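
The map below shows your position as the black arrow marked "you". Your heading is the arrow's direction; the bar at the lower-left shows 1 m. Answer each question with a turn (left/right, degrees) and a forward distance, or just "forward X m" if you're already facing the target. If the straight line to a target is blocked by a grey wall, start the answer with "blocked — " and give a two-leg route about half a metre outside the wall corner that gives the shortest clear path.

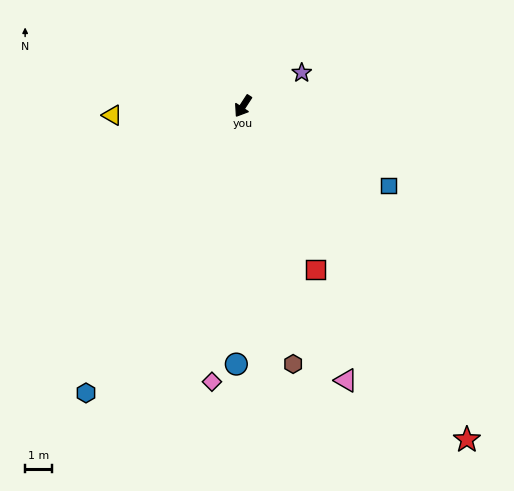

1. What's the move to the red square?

turn left 57°, forward 6.6 m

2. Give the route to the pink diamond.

turn left 27°, forward 10.2 m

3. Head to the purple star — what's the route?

turn left 153°, forward 2.5 m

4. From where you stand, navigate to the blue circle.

turn left 32°, forward 9.5 m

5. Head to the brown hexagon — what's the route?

turn left 44°, forward 9.7 m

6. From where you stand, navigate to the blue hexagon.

turn left 4°, forward 12.0 m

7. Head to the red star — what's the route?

turn left 67°, forward 14.8 m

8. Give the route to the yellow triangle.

turn right 53°, forward 4.8 m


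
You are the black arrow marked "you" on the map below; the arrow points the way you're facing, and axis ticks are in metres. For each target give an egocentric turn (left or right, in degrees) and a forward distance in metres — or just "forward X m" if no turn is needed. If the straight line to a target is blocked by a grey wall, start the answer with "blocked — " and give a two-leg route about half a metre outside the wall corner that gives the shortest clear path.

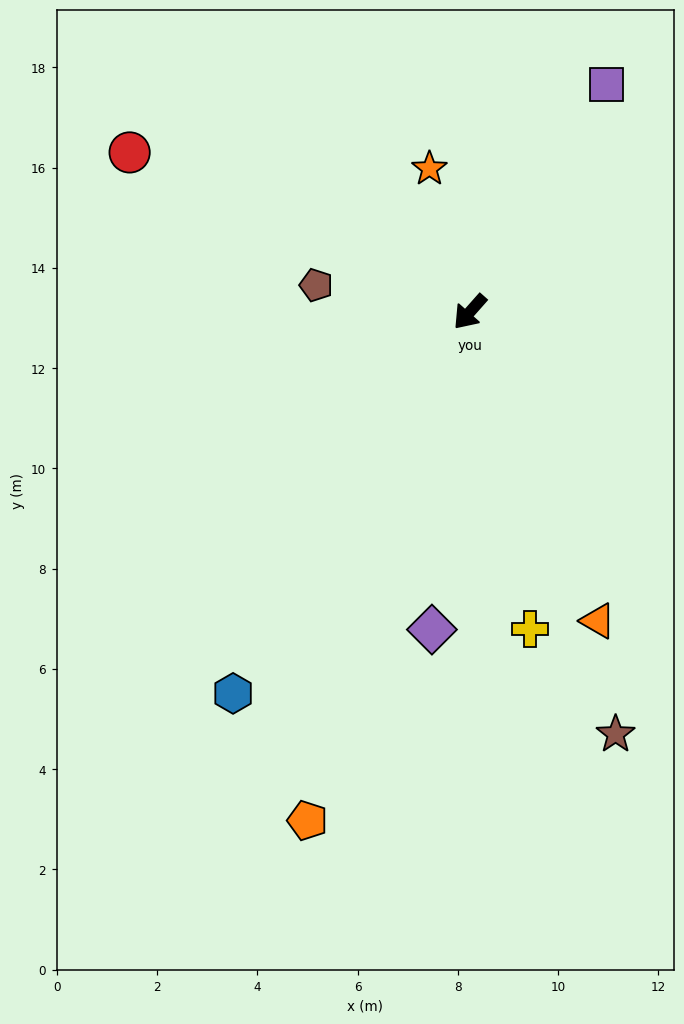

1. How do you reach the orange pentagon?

turn left 24°, forward 10.6 m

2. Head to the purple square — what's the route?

turn right 169°, forward 5.3 m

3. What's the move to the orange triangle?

turn left 64°, forward 6.7 m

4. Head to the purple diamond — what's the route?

turn left 35°, forward 6.4 m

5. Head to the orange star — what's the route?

turn right 123°, forward 3.0 m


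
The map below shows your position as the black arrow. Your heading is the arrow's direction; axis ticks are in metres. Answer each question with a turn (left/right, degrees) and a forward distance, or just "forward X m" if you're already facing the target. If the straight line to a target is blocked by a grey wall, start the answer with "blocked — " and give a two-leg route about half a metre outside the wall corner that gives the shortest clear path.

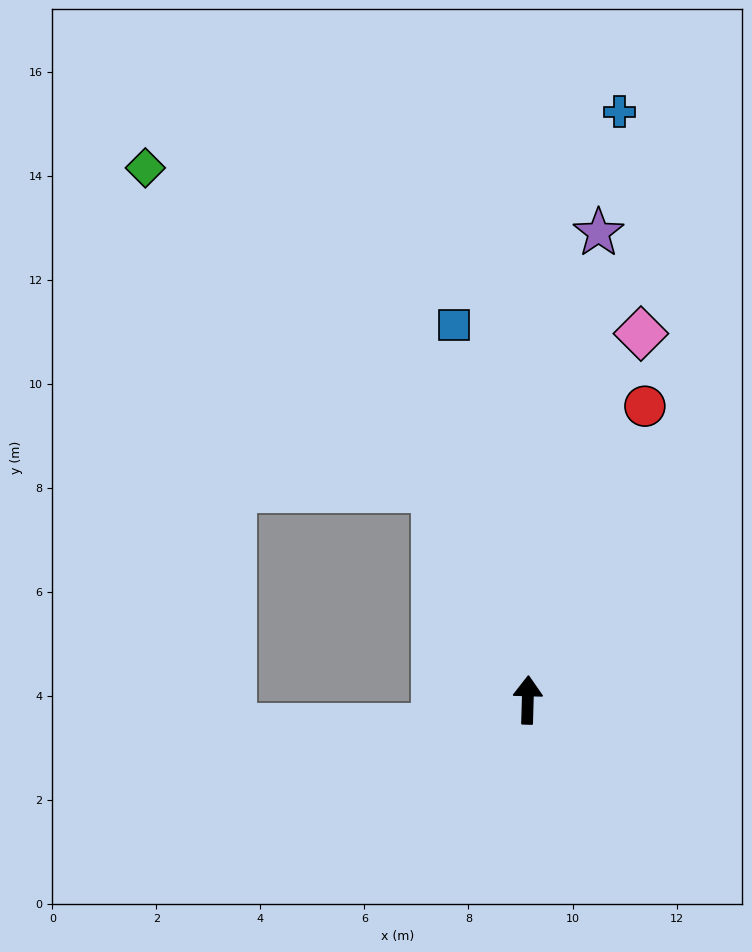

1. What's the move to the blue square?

turn left 13°, forward 7.3 m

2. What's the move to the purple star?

turn right 7°, forward 9.1 m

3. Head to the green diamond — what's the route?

blocked — turn left 26°, forward 4.4 m, then turn left 17°, forward 8.3 m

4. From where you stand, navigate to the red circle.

turn right 20°, forward 6.1 m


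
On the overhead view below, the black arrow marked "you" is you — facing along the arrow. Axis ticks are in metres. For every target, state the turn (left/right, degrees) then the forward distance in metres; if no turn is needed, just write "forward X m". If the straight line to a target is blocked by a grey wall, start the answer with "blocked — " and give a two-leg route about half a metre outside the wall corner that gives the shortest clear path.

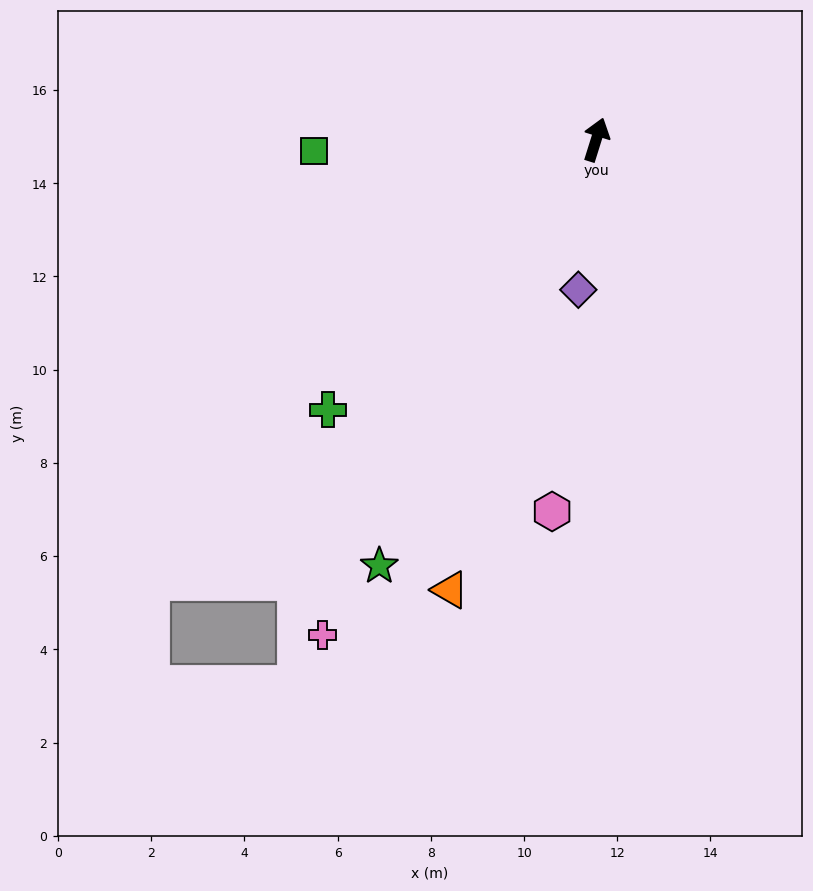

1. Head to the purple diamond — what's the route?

turn right 169°, forward 3.2 m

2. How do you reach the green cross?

turn left 153°, forward 8.2 m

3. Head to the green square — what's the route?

turn left 110°, forward 6.1 m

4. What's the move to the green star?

turn left 170°, forward 10.3 m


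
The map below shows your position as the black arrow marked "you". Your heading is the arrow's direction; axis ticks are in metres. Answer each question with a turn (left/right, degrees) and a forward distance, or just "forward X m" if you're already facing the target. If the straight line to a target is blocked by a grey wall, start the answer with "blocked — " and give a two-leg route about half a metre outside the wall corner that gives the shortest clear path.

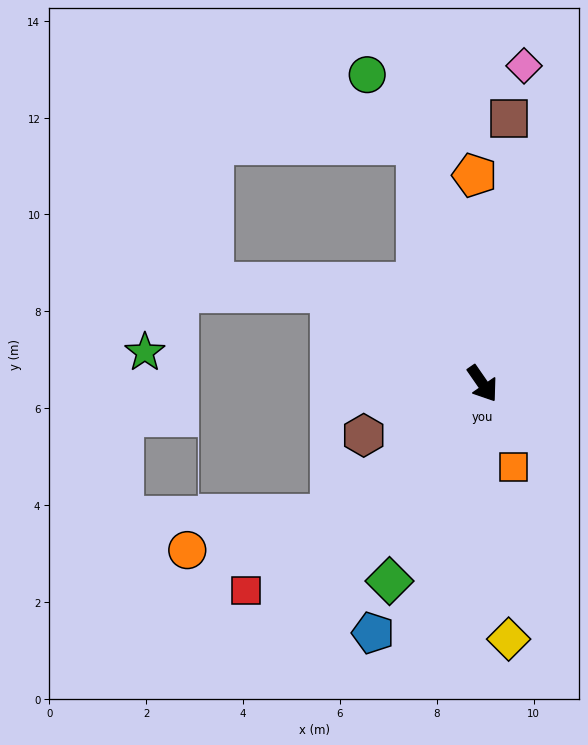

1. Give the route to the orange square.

turn right 14°, forward 1.8 m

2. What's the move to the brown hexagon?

turn right 101°, forward 2.7 m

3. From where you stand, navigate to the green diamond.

turn right 60°, forward 4.5 m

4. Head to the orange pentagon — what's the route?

turn left 148°, forward 4.3 m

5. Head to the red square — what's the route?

turn right 84°, forward 6.5 m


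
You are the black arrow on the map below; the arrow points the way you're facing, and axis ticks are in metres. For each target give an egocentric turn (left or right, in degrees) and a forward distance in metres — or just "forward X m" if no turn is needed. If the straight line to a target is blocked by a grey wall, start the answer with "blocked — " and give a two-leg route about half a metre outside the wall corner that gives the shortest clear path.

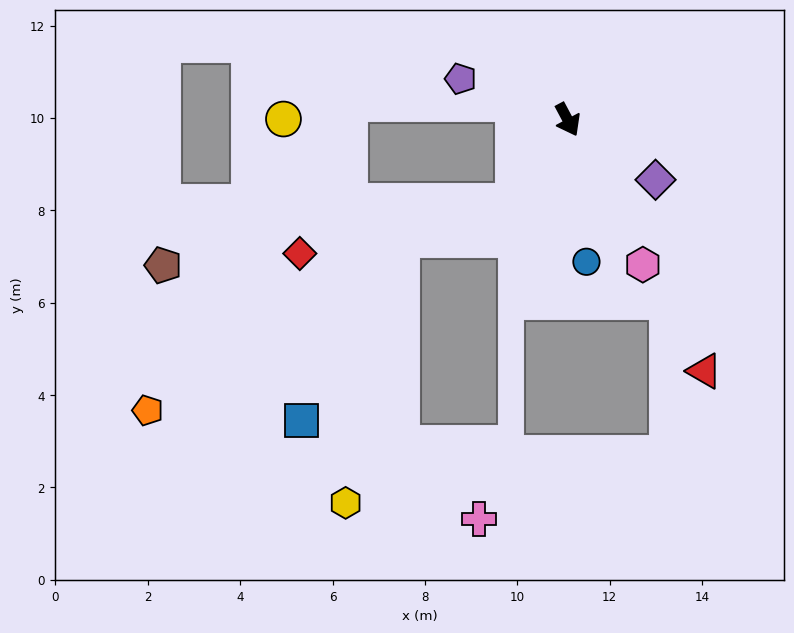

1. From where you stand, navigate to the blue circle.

turn right 20°, forward 3.1 m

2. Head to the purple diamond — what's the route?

turn left 28°, forward 2.3 m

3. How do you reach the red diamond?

blocked — turn right 61°, forward 2.1 m, then turn right 44°, forward 4.8 m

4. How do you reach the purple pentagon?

turn right 139°, forward 2.5 m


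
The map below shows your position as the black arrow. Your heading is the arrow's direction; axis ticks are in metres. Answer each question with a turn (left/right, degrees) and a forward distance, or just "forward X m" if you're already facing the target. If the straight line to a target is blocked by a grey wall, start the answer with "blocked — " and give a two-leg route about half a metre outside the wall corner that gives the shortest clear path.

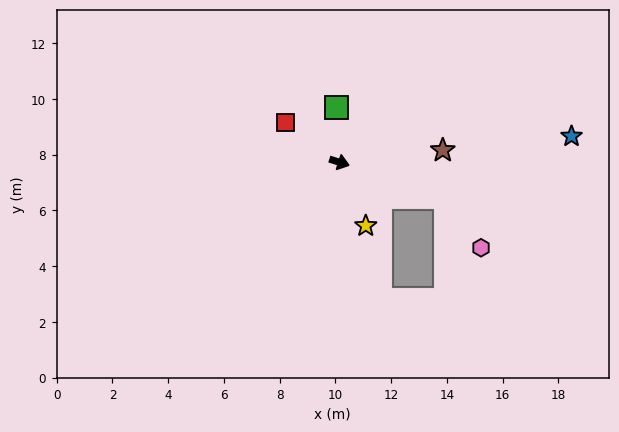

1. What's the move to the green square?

turn left 111°, forward 2.0 m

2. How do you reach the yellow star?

turn right 50°, forward 2.5 m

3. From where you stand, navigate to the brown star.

turn left 24°, forward 3.7 m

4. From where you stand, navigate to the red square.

turn left 161°, forward 2.4 m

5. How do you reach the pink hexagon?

blocked — forward 4.0 m, then turn right 37°, forward 2.2 m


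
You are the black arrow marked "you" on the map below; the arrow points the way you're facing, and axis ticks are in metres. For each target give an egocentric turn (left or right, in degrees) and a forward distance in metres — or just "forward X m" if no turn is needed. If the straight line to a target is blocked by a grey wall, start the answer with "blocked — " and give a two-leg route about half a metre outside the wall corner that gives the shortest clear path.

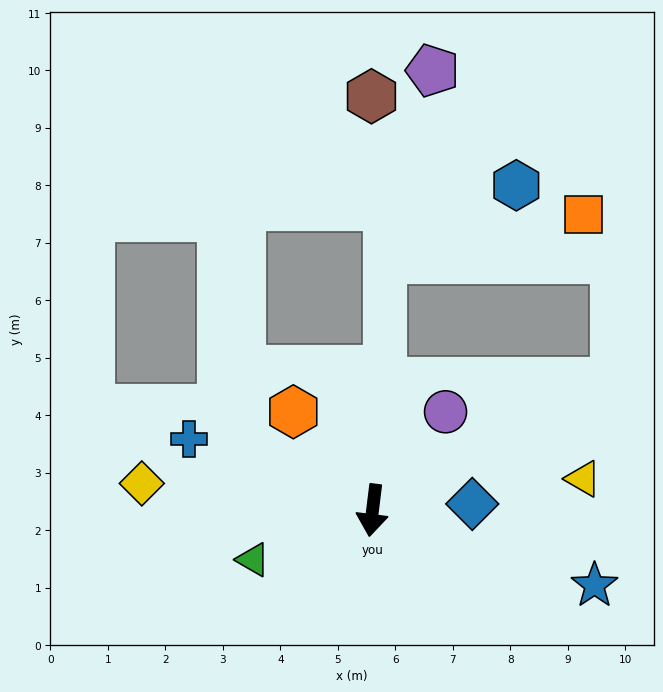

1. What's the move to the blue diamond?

turn left 101°, forward 1.7 m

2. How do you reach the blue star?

turn left 78°, forward 4.1 m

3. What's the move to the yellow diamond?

turn right 90°, forward 4.0 m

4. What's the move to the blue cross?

turn right 104°, forward 3.4 m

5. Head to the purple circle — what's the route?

turn left 151°, forward 2.1 m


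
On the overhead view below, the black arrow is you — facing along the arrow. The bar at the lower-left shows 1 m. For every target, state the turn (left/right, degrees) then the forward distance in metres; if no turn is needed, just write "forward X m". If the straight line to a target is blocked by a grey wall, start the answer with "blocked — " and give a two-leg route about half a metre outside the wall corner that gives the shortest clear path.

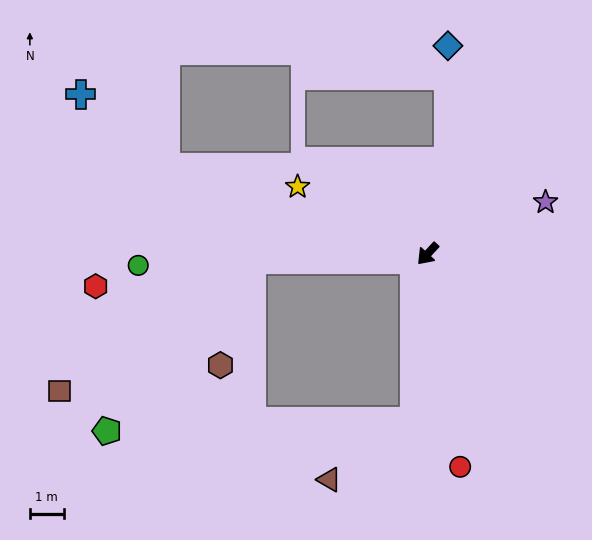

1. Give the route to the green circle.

turn right 45°, forward 8.5 m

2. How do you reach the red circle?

turn left 51°, forward 6.3 m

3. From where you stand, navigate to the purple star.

turn left 156°, forward 3.8 m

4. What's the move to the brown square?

blocked — turn right 45°, forward 5.2 m, then turn left 32°, forward 6.9 m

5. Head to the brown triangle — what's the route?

blocked — turn left 38°, forward 4.9 m, then turn right 51°, forward 3.0 m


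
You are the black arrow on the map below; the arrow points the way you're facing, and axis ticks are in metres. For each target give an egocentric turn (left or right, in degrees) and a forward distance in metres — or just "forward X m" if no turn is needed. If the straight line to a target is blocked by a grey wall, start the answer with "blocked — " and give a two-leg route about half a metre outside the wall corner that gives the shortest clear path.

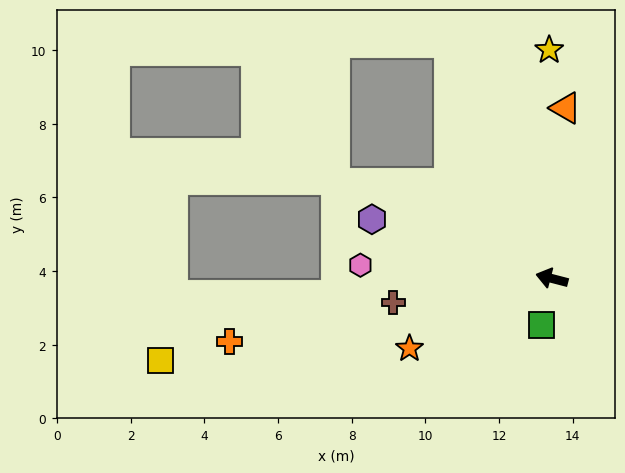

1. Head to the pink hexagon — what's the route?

turn left 11°, forward 5.2 m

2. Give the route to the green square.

turn left 92°, forward 1.3 m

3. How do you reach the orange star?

turn left 41°, forward 4.3 m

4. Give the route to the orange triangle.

turn right 80°, forward 4.6 m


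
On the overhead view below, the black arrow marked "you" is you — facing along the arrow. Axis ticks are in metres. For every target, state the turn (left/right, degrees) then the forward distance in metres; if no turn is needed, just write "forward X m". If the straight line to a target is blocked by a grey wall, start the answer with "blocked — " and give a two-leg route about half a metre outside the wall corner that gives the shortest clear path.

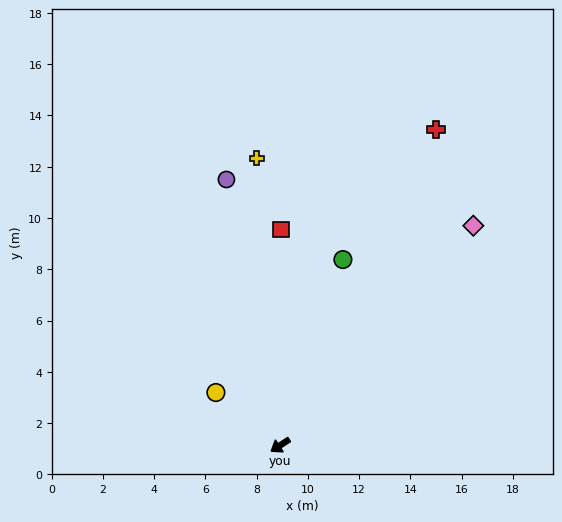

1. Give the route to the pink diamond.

turn right 165°, forward 11.4 m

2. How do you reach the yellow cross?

turn right 119°, forward 11.2 m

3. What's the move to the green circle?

turn right 142°, forward 7.6 m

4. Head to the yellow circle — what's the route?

turn right 73°, forward 3.2 m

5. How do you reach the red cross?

turn right 149°, forward 13.7 m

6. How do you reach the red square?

turn right 123°, forward 8.4 m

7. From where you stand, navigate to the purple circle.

turn right 112°, forward 10.6 m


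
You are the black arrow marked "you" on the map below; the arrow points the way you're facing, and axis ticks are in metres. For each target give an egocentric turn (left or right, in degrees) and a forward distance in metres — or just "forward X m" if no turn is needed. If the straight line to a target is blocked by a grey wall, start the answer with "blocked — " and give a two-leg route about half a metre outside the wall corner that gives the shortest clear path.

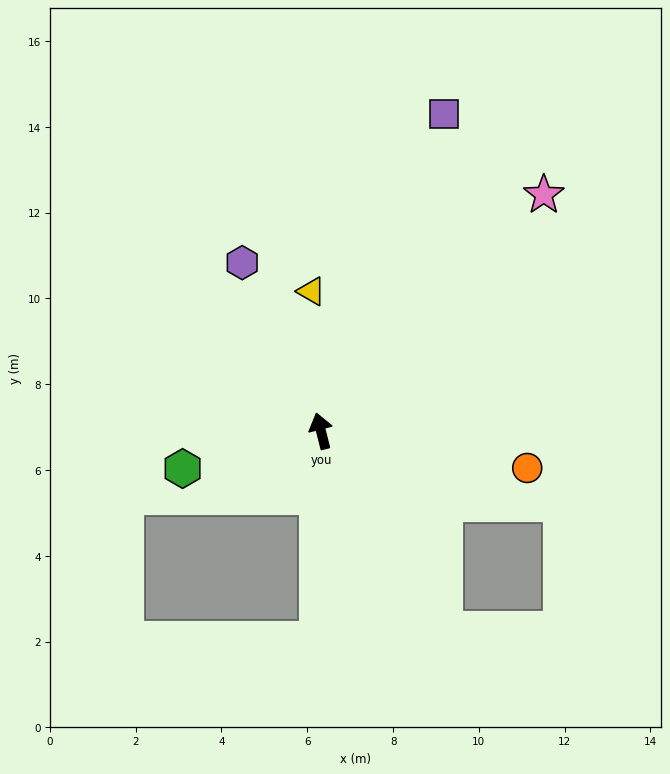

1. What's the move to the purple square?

turn right 35°, forward 7.9 m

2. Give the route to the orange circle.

turn right 114°, forward 4.9 m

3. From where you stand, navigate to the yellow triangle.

turn right 10°, forward 3.3 m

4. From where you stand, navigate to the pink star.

turn right 58°, forward 7.6 m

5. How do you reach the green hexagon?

turn left 91°, forward 3.3 m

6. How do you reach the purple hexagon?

turn left 11°, forward 4.3 m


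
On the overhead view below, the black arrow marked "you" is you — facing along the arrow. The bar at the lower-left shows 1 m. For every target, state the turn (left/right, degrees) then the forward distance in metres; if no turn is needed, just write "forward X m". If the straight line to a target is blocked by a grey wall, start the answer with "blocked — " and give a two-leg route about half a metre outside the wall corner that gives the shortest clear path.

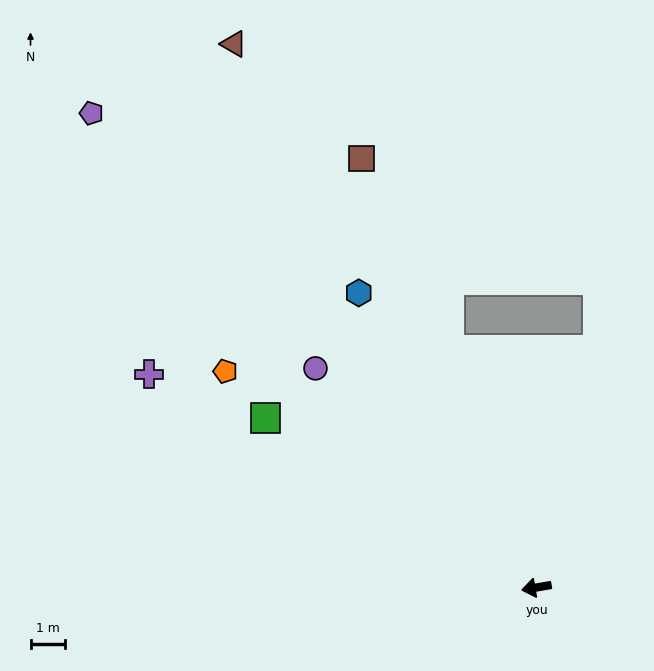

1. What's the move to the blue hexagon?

turn right 69°, forward 10.0 m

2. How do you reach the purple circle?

turn right 55°, forward 9.0 m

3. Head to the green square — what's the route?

turn right 42°, forward 9.3 m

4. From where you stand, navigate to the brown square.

turn right 78°, forward 13.5 m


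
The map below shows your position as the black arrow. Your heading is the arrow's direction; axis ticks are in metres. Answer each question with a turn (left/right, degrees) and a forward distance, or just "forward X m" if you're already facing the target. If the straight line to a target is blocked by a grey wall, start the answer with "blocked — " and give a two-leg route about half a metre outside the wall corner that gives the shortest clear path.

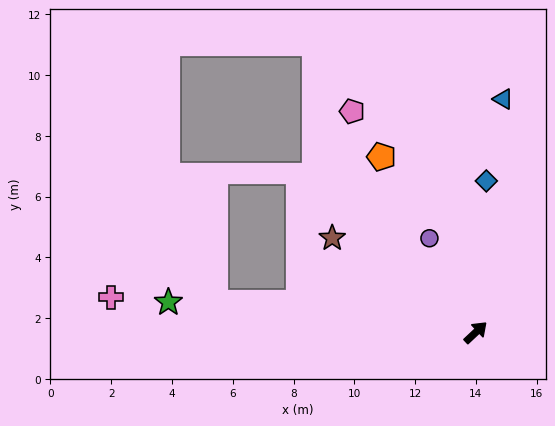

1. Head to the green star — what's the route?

turn left 131°, forward 10.2 m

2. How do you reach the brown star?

turn left 104°, forward 5.7 m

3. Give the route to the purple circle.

turn left 73°, forward 3.5 m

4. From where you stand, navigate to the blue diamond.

turn left 43°, forward 5.0 m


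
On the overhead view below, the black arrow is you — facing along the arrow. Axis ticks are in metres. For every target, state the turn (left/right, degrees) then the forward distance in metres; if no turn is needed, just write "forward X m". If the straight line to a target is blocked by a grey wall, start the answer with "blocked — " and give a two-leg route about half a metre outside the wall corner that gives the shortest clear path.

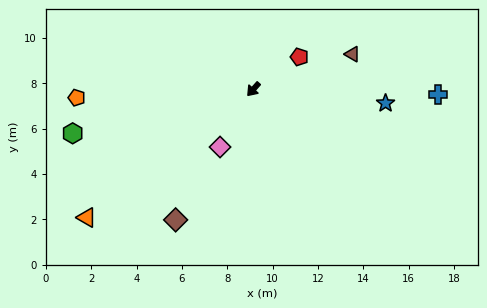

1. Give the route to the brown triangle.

turn left 151°, forward 4.6 m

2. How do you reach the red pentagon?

turn left 167°, forward 2.5 m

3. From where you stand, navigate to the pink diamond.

turn left 12°, forward 2.9 m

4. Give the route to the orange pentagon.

turn right 46°, forward 7.8 m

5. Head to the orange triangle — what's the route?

turn right 11°, forward 9.3 m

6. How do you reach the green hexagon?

turn right 35°, forward 8.2 m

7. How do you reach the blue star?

turn left 126°, forward 5.9 m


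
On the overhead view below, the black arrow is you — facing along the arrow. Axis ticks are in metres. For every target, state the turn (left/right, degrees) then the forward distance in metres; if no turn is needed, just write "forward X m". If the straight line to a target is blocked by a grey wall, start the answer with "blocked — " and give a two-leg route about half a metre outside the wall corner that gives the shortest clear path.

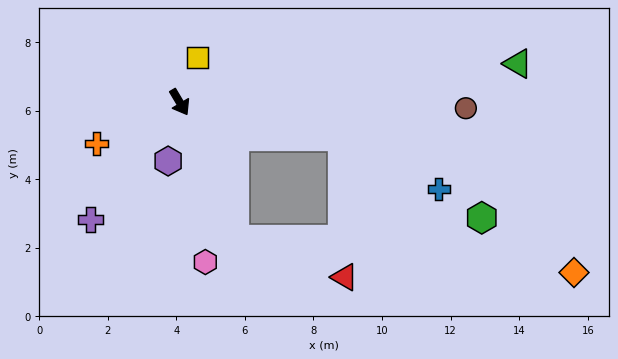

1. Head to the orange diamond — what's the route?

blocked — turn right 9°, forward 4.3 m, then turn left 63°, forward 10.0 m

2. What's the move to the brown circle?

turn left 58°, forward 8.3 m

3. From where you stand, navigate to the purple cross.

turn right 68°, forward 4.3 m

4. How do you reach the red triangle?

blocked — turn right 9°, forward 4.3 m, then turn left 49°, forward 3.4 m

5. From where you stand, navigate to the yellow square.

turn left 127°, forward 1.4 m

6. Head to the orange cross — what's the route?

turn right 94°, forward 2.7 m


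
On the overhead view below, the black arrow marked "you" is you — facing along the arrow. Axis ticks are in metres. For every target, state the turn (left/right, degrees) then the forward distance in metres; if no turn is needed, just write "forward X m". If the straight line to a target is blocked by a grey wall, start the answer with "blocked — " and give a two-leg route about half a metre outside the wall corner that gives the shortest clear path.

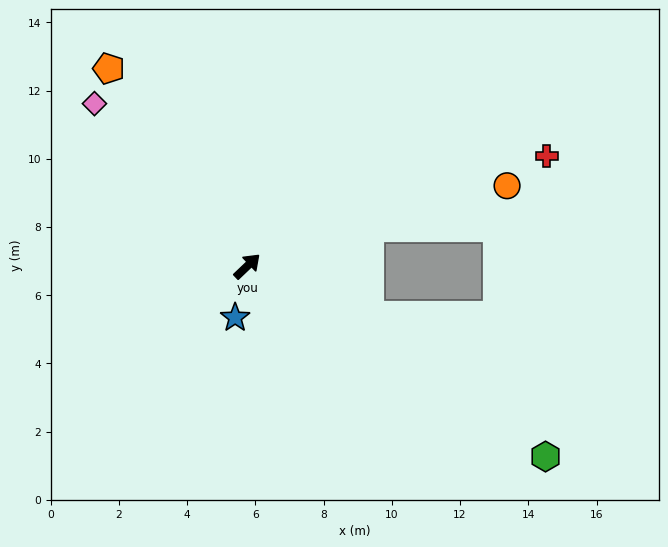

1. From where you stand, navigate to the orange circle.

turn right 26°, forward 8.0 m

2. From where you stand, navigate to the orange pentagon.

turn left 81°, forward 7.1 m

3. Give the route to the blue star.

turn right 147°, forward 1.5 m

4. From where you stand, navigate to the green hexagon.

turn right 76°, forward 10.4 m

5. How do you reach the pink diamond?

turn left 90°, forward 6.5 m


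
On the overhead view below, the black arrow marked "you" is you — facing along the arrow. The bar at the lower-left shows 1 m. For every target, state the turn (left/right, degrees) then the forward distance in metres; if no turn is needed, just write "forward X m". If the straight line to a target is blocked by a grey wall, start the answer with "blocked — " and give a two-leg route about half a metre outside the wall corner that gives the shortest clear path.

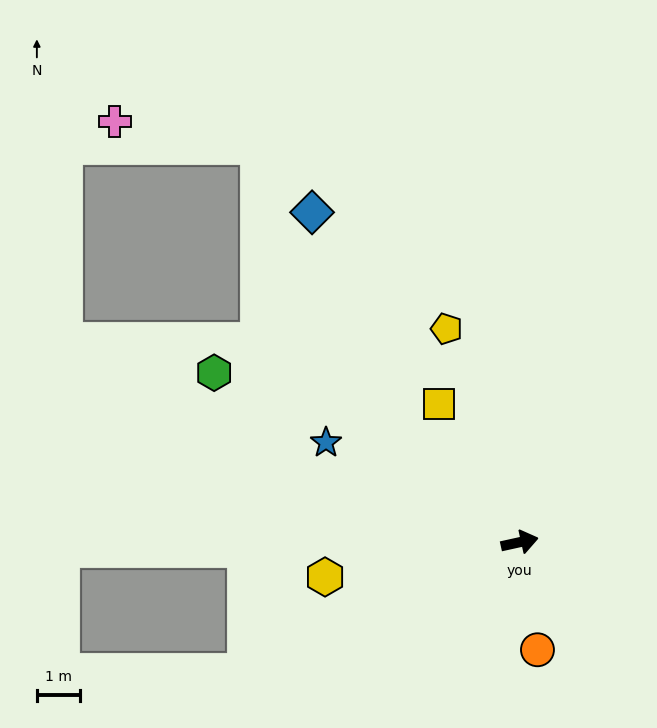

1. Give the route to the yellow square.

turn left 108°, forward 3.7 m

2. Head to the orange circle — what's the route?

turn right 93°, forward 2.5 m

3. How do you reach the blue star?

turn left 140°, forward 5.1 m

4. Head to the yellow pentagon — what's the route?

turn left 96°, forward 5.3 m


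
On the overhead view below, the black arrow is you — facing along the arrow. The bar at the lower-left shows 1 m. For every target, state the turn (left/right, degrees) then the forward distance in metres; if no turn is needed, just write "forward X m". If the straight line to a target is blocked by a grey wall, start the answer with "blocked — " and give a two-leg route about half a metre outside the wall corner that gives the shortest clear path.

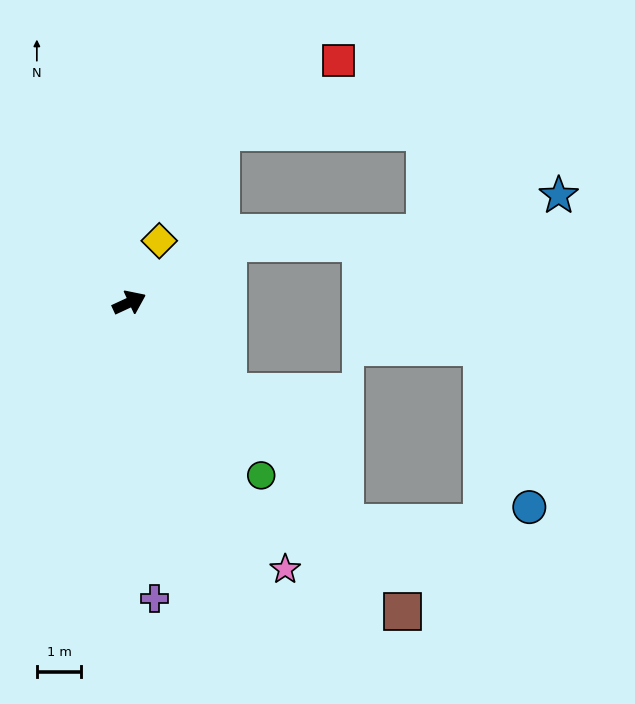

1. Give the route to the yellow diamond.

turn left 39°, forward 1.5 m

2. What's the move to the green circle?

turn right 78°, forward 4.9 m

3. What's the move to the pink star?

turn right 85°, forward 7.0 m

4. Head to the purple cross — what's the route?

turn right 110°, forward 6.7 m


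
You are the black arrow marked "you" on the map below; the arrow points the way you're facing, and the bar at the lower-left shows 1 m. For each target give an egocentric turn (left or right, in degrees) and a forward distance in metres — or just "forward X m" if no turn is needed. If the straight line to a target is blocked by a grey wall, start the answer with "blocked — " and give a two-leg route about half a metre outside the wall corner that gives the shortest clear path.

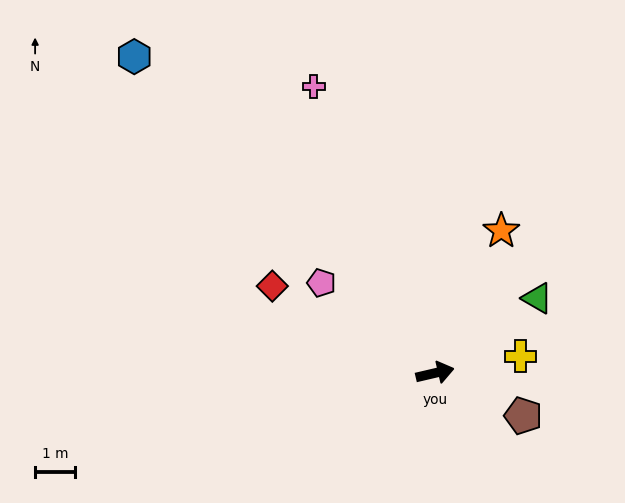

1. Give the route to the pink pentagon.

turn left 128°, forward 3.6 m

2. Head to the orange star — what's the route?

turn left 52°, forward 3.9 m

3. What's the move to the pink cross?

turn left 100°, forward 7.7 m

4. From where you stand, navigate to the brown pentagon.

turn right 39°, forward 2.4 m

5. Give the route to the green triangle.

turn left 23°, forward 3.1 m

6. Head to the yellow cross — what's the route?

turn right 2°, forward 2.2 m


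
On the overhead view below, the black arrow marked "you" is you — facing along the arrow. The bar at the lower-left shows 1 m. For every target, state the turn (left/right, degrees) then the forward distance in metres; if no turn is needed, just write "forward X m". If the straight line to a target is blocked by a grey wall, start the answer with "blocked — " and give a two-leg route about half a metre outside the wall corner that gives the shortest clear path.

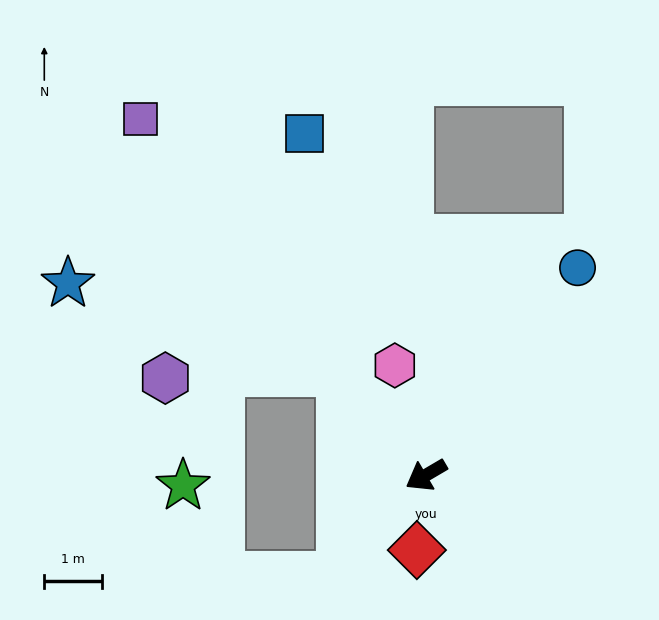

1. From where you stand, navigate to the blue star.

blocked — turn right 81°, forward 2.3 m, then turn left 33°, forward 5.0 m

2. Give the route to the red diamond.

turn left 53°, forward 1.3 m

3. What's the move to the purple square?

turn right 82°, forward 8.0 m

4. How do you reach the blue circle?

turn right 157°, forward 4.5 m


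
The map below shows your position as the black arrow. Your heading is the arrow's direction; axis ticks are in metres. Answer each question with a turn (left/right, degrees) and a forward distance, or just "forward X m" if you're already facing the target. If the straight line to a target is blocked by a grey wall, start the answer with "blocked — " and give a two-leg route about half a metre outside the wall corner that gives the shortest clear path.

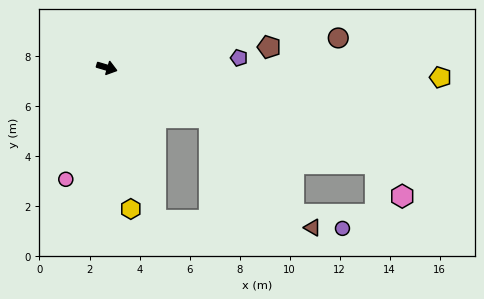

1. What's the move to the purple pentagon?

turn left 21°, forward 5.3 m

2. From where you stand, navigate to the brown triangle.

blocked — turn right 56°, forward 6.4 m, then turn left 70°, forward 6.3 m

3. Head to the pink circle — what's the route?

turn right 94°, forward 4.8 m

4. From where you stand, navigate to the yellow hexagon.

turn right 64°, forward 5.7 m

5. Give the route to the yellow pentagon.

turn left 15°, forward 13.3 m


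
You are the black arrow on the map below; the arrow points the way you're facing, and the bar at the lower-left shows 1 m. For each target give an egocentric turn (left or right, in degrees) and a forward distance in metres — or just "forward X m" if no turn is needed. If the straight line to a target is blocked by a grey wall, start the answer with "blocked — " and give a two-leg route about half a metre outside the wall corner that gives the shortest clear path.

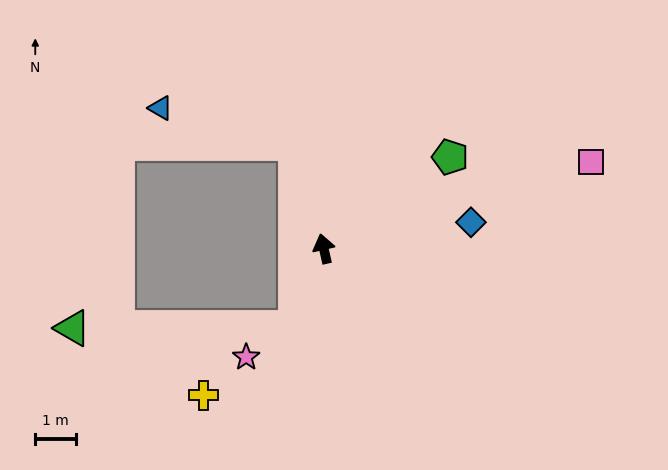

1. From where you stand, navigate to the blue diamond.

turn right 93°, forward 3.7 m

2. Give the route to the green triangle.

blocked — turn left 148°, forward 2.1 m, then turn right 71°, forward 5.5 m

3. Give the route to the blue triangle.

blocked — turn left 2°, forward 2.7 m, then turn left 61°, forward 3.5 m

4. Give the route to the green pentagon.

turn right 67°, forward 3.9 m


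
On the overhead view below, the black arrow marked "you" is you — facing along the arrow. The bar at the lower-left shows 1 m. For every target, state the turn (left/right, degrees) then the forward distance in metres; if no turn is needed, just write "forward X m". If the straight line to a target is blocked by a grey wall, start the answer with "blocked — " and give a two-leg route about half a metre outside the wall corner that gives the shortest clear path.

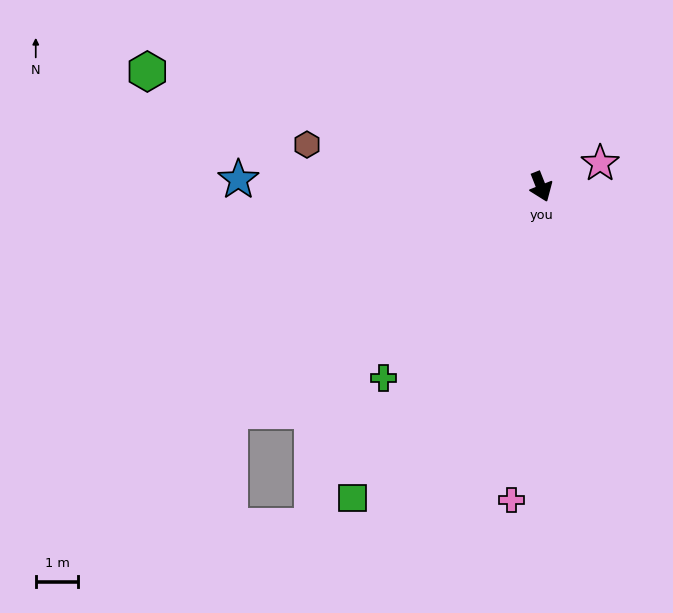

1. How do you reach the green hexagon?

turn right 128°, forward 9.7 m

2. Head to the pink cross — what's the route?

turn right 27°, forward 7.4 m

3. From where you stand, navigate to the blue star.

turn right 113°, forward 7.1 m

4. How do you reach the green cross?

turn right 61°, forward 5.8 m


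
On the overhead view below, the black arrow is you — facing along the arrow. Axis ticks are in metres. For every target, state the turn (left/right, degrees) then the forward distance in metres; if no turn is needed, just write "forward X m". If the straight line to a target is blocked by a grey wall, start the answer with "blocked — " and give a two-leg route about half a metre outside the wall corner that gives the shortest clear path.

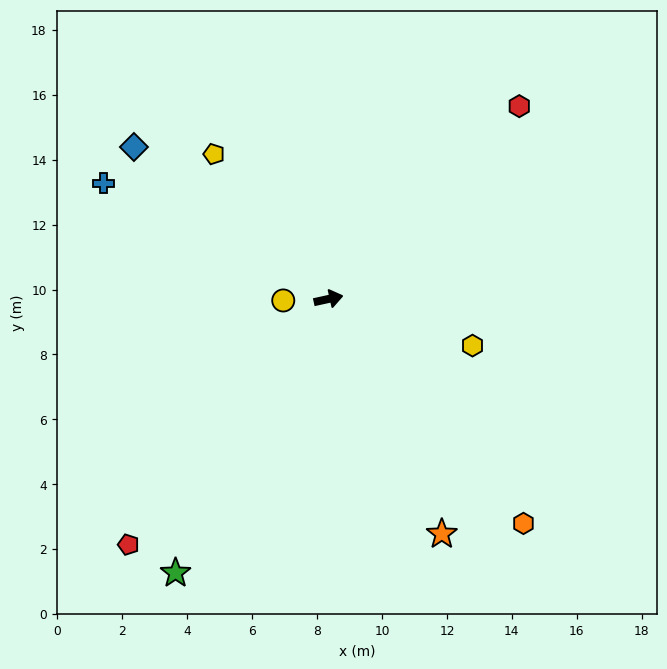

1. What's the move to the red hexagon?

turn left 33°, forward 8.4 m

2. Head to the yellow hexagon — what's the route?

turn right 30°, forward 4.7 m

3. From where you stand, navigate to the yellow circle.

turn left 169°, forward 1.4 m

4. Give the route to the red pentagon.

turn right 142°, forward 9.8 m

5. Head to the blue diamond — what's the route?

turn left 130°, forward 7.6 m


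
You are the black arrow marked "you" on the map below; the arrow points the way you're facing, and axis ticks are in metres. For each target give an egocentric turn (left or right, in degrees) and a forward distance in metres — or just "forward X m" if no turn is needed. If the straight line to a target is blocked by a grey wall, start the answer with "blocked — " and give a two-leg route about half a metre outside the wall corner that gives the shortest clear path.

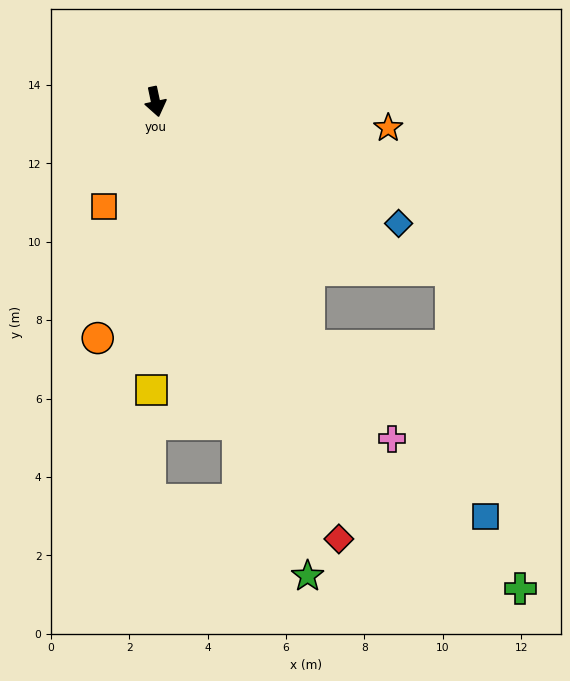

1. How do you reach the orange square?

turn right 38°, forward 3.0 m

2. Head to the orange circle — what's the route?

turn right 26°, forward 6.2 m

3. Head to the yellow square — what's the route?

turn right 13°, forward 7.3 m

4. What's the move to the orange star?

turn left 72°, forward 6.0 m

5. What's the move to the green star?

turn left 6°, forward 12.7 m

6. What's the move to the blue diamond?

turn left 51°, forward 6.9 m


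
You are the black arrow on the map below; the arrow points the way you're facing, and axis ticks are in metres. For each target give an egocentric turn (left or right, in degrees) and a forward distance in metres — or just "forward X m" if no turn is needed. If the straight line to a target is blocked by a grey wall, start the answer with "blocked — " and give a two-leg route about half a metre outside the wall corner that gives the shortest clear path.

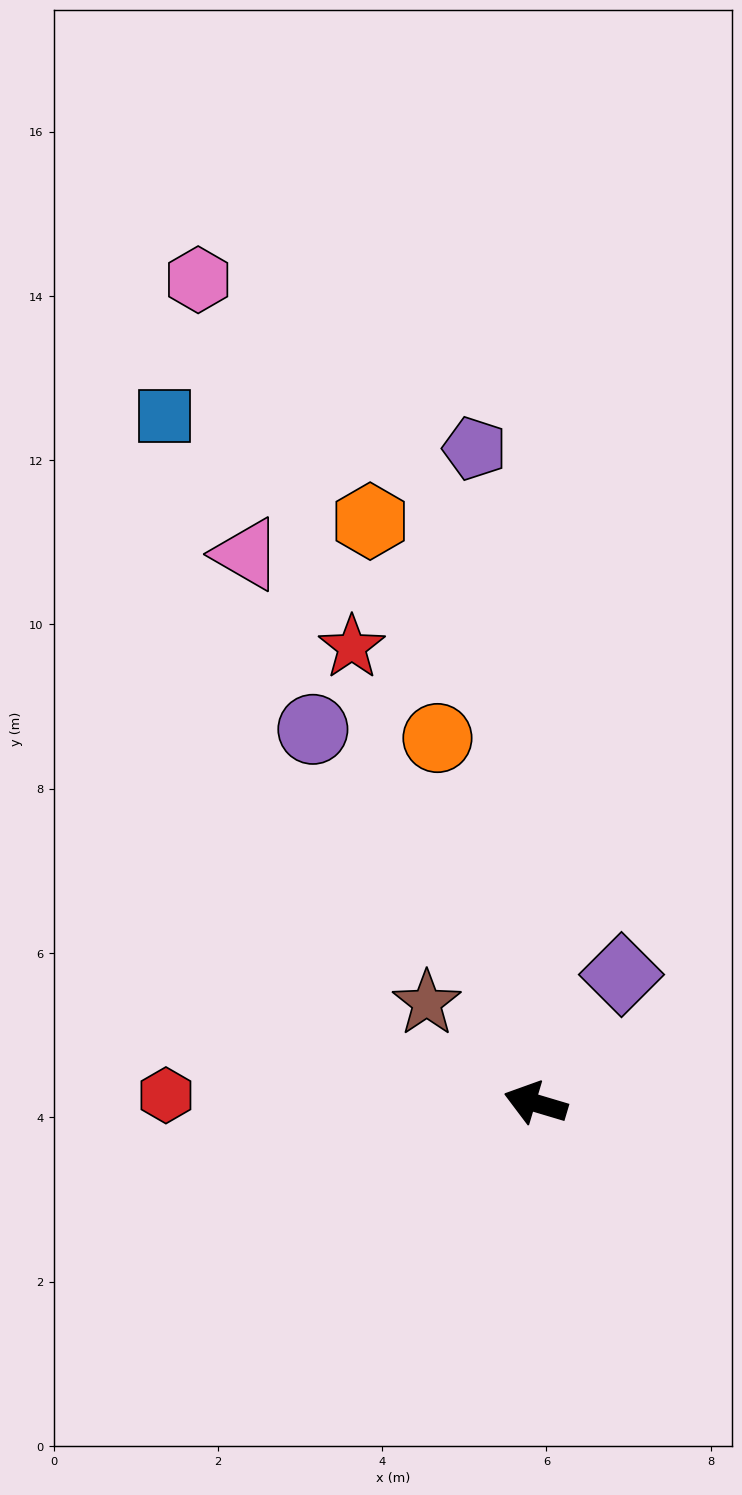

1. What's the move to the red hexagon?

turn left 15°, forward 4.5 m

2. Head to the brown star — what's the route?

turn right 26°, forward 1.8 m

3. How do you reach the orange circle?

turn right 58°, forward 4.6 m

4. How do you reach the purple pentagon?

turn right 68°, forward 8.0 m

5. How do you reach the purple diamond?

turn right 107°, forward 1.9 m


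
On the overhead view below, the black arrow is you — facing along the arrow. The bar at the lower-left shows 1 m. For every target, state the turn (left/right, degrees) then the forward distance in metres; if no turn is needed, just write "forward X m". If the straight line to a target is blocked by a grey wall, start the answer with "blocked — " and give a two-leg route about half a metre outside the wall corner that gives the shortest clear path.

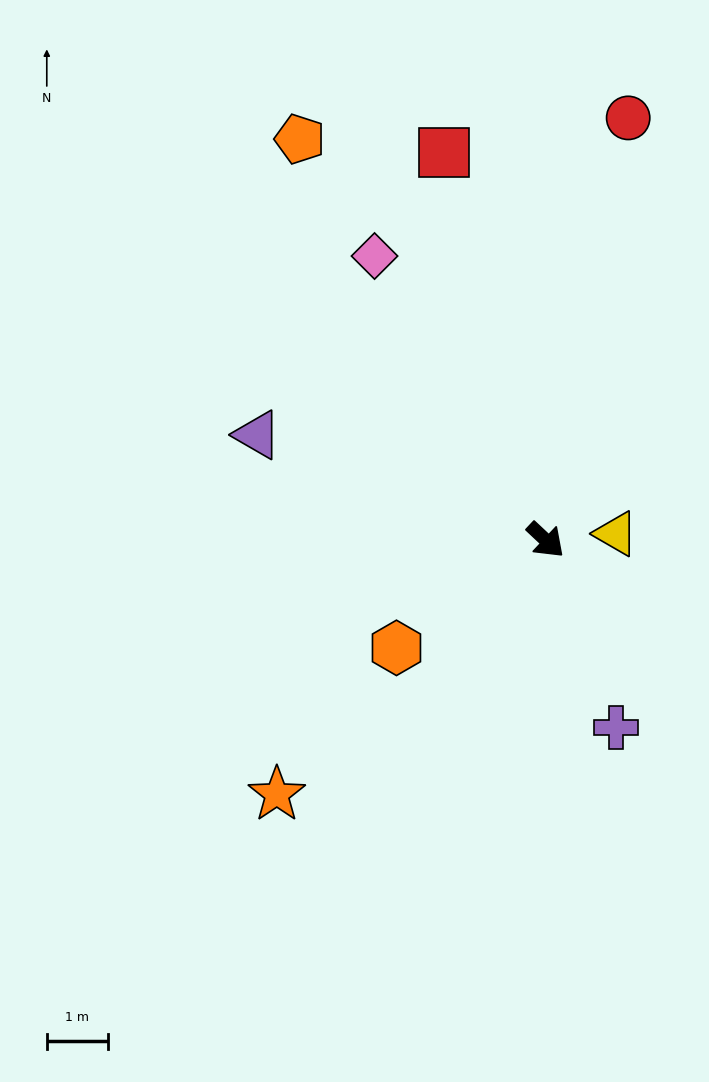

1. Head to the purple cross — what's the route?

turn right 26°, forward 3.3 m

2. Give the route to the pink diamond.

turn left 164°, forward 5.4 m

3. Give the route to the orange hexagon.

turn right 101°, forward 3.0 m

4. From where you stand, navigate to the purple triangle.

turn right 157°, forward 5.0 m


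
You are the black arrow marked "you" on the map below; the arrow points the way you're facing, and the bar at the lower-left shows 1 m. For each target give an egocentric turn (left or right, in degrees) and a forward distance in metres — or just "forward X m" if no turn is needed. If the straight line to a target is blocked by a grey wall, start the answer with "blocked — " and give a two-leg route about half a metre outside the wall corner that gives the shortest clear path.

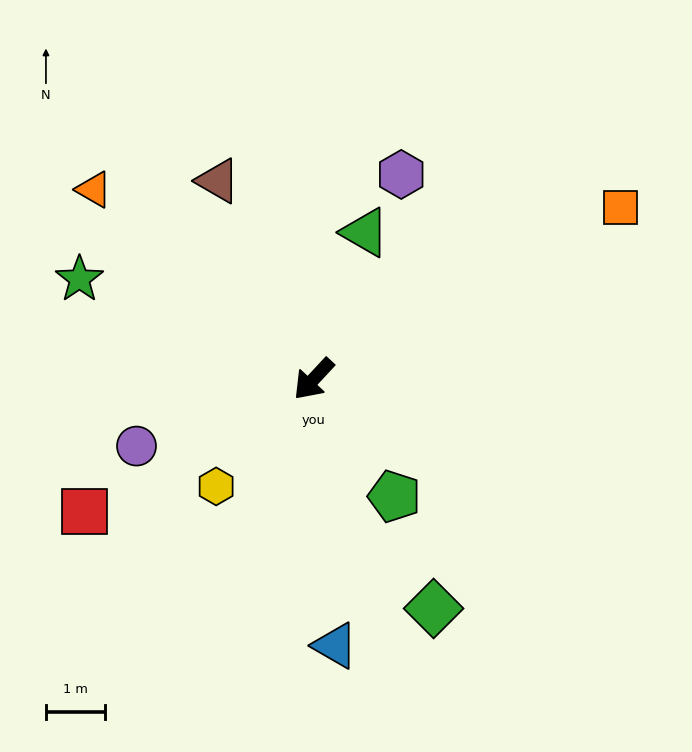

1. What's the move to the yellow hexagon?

forward 2.4 m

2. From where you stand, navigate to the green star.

turn right 70°, forward 4.3 m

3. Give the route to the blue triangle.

turn left 47°, forward 4.5 m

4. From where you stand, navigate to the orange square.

turn left 162°, forward 5.9 m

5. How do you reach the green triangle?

turn right 156°, forward 2.6 m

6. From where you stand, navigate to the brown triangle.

turn right 111°, forward 3.7 m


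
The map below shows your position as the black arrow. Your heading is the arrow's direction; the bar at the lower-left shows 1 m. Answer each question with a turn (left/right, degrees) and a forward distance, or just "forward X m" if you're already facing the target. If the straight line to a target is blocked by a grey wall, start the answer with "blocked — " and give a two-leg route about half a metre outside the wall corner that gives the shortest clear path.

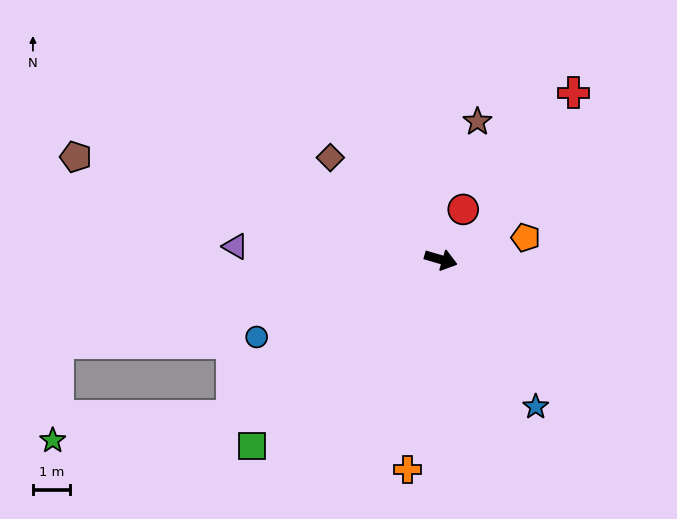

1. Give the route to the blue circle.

turn right 141°, forward 5.3 m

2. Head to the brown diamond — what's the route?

turn left 154°, forward 4.0 m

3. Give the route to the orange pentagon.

turn left 31°, forward 2.3 m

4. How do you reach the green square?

turn right 119°, forward 7.1 m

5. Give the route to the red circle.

turn left 82°, forward 1.5 m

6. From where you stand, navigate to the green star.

blocked — turn right 127°, forward 7.0 m, then turn right 29°, forward 4.8 m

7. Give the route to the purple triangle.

turn right 167°, forward 5.5 m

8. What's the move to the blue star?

turn right 41°, forward 4.7 m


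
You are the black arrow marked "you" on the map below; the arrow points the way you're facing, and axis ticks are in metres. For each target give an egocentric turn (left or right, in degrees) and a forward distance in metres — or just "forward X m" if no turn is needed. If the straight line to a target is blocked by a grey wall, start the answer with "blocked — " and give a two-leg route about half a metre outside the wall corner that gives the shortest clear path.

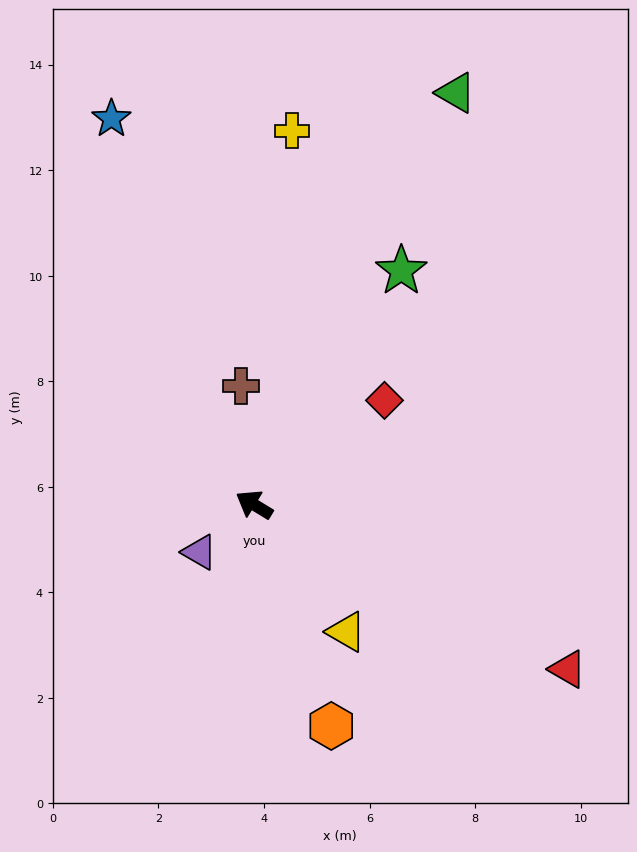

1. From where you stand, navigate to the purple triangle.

turn left 72°, forward 1.4 m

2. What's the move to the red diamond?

turn right 110°, forward 3.2 m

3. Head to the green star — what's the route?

turn right 91°, forward 5.2 m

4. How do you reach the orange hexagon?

turn left 141°, forward 4.4 m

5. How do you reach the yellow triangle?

turn left 157°, forward 3.0 m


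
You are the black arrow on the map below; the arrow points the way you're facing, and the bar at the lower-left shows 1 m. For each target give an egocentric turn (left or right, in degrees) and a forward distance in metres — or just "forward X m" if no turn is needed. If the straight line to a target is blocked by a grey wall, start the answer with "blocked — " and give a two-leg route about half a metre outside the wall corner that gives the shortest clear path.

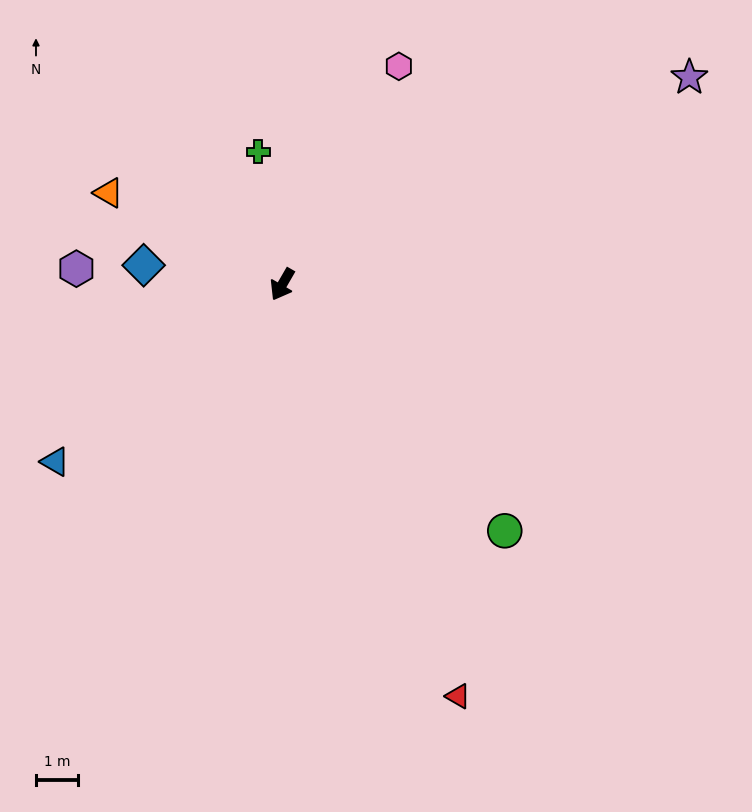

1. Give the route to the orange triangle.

turn right 88°, forward 4.7 m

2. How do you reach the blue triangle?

turn right 22°, forward 6.9 m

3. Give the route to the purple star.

turn left 147°, forward 10.9 m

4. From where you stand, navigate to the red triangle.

turn left 53°, forward 10.7 m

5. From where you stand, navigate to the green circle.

turn left 72°, forward 8.0 m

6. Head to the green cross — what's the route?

turn right 140°, forward 3.2 m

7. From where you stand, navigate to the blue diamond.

turn right 68°, forward 3.4 m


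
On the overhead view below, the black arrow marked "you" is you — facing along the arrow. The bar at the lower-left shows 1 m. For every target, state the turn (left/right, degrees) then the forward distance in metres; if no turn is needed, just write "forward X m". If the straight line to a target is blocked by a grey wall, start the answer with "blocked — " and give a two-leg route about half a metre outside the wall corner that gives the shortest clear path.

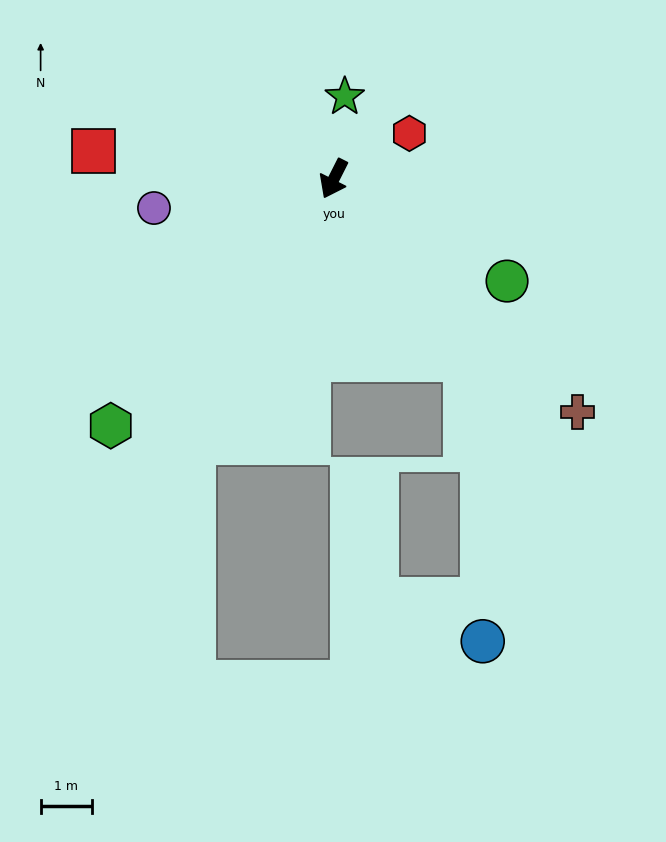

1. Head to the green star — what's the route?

turn right 161°, forward 1.6 m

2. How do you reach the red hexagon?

turn left 148°, forward 1.7 m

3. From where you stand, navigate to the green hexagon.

turn right 15°, forward 6.5 m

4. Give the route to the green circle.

turn left 86°, forward 3.9 m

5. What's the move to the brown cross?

turn left 73°, forward 6.6 m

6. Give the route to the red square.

turn right 70°, forward 4.7 m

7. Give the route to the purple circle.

turn right 54°, forward 3.6 m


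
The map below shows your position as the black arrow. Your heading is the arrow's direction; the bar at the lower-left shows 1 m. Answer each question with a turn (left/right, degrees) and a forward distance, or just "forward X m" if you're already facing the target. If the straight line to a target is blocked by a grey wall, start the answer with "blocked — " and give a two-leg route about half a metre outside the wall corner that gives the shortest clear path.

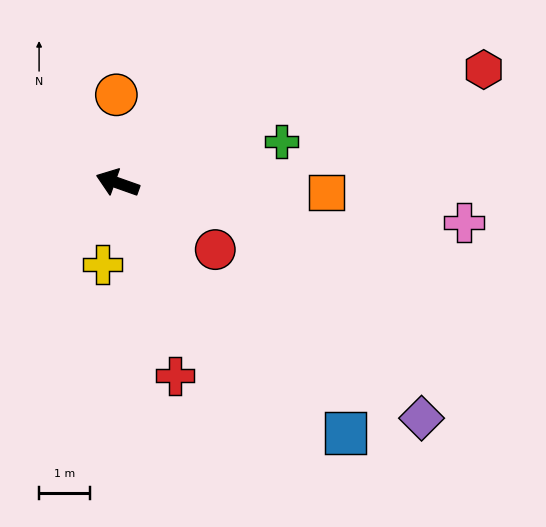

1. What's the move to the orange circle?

turn right 70°, forward 1.7 m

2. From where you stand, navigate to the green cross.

turn right 146°, forward 3.3 m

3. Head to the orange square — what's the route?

turn right 163°, forward 4.1 m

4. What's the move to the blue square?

turn left 152°, forward 6.7 m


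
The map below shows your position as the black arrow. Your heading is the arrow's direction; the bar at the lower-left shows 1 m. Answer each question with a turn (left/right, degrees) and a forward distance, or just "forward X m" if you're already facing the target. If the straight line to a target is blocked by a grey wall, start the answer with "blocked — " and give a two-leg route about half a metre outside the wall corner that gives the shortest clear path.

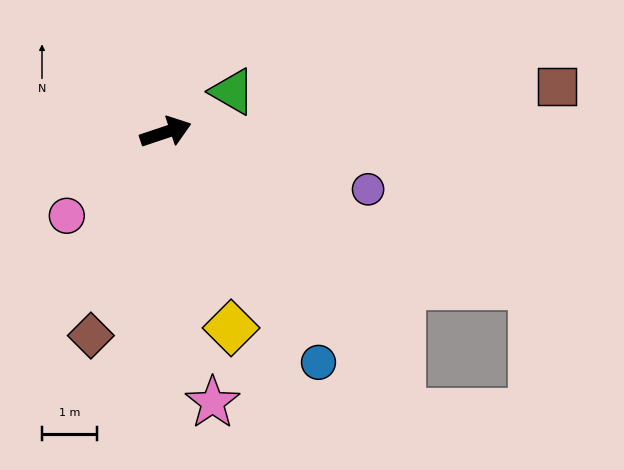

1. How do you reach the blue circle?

turn right 75°, forward 5.0 m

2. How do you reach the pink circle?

turn right 158°, forward 2.3 m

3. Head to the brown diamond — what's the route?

turn right 129°, forward 3.9 m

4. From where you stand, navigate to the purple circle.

turn right 34°, forward 3.8 m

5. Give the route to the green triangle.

turn left 13°, forward 1.4 m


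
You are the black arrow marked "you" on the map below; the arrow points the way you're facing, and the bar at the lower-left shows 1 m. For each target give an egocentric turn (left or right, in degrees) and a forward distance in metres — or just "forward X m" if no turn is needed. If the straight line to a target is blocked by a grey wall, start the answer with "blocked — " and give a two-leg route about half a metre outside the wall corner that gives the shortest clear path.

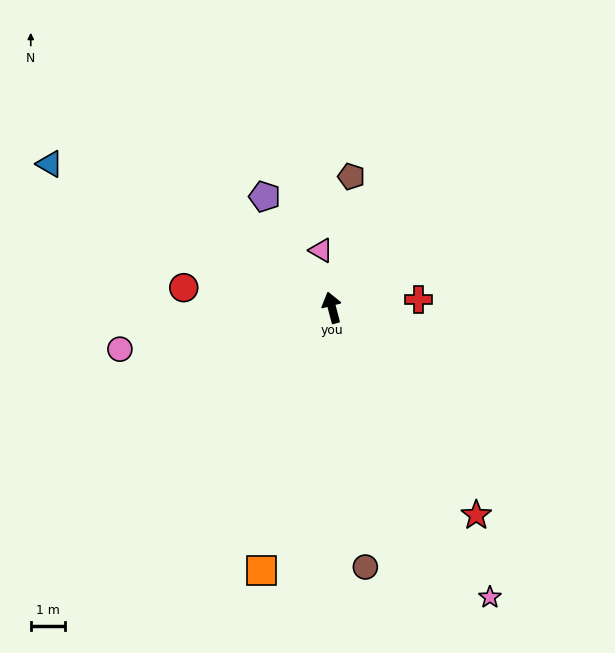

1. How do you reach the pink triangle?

turn right 4°, forward 1.7 m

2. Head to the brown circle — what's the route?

turn left 173°, forward 7.5 m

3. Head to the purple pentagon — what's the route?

turn left 17°, forward 3.7 m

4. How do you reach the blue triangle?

turn left 48°, forward 9.1 m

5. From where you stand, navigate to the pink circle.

turn left 86°, forward 6.2 m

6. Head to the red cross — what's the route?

turn right 99°, forward 2.5 m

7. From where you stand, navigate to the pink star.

turn right 166°, forward 9.5 m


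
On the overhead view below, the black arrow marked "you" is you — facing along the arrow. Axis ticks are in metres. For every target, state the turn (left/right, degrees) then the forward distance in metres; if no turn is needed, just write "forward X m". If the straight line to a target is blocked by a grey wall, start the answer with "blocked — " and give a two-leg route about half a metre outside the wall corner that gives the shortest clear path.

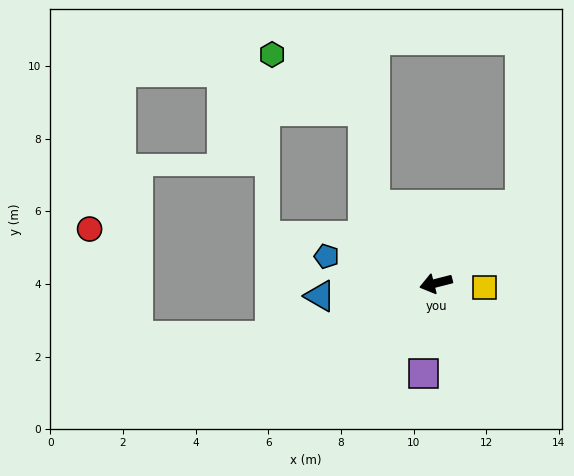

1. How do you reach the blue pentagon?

turn right 28°, forward 3.1 m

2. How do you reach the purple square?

turn left 68°, forward 2.5 m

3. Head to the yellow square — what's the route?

turn left 160°, forward 1.3 m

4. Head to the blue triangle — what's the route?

turn right 8°, forward 3.2 m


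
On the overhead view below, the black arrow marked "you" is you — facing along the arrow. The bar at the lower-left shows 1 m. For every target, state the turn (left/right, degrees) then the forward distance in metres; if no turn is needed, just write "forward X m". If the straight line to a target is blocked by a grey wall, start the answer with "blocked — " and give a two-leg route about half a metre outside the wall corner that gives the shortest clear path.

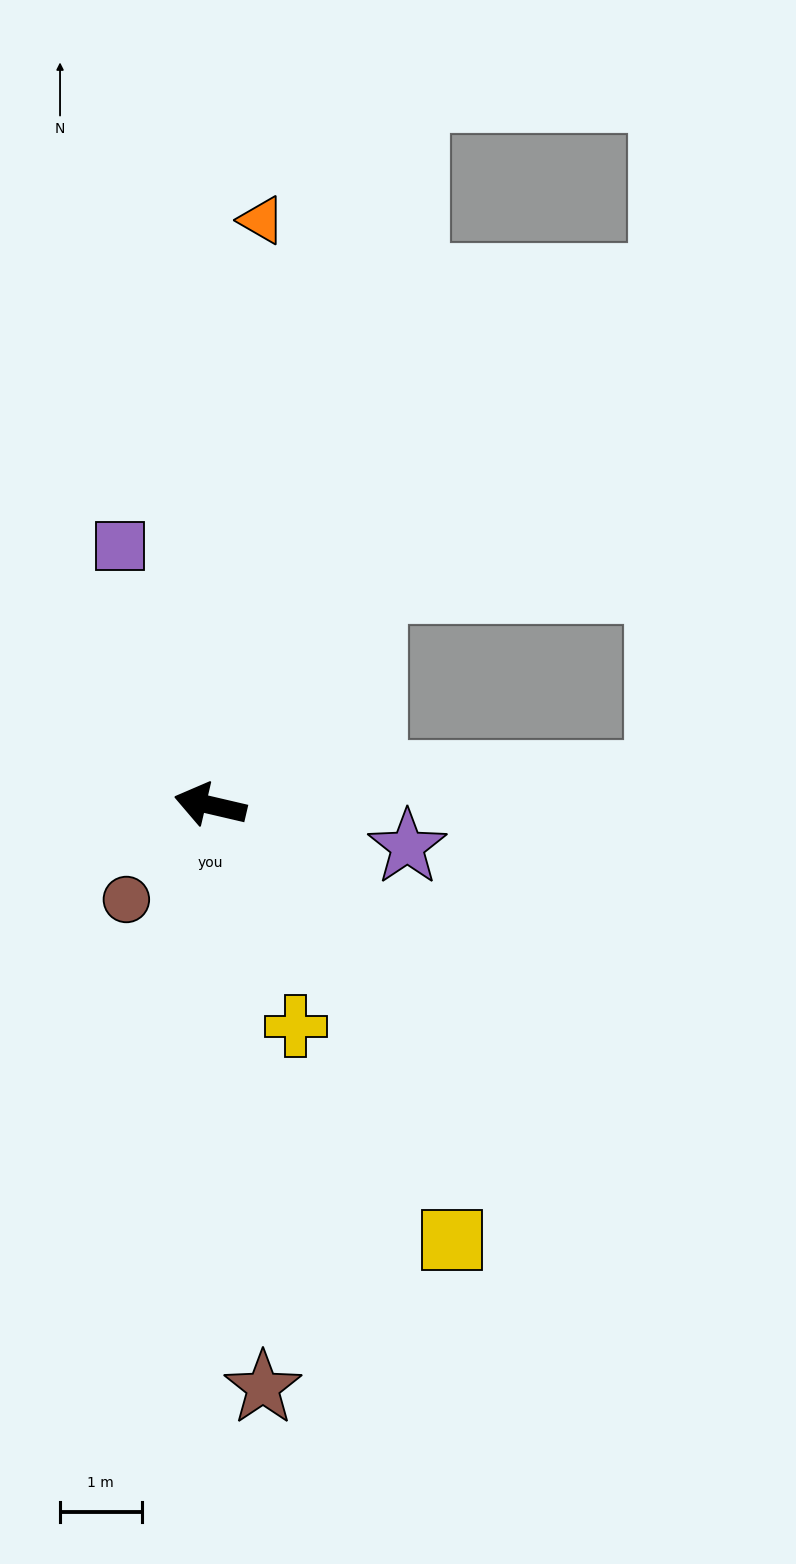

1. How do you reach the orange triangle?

turn right 82°, forward 7.2 m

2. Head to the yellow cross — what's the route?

turn left 124°, forward 2.9 m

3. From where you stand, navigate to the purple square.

turn right 58°, forward 3.4 m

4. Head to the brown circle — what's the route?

turn left 61°, forward 1.5 m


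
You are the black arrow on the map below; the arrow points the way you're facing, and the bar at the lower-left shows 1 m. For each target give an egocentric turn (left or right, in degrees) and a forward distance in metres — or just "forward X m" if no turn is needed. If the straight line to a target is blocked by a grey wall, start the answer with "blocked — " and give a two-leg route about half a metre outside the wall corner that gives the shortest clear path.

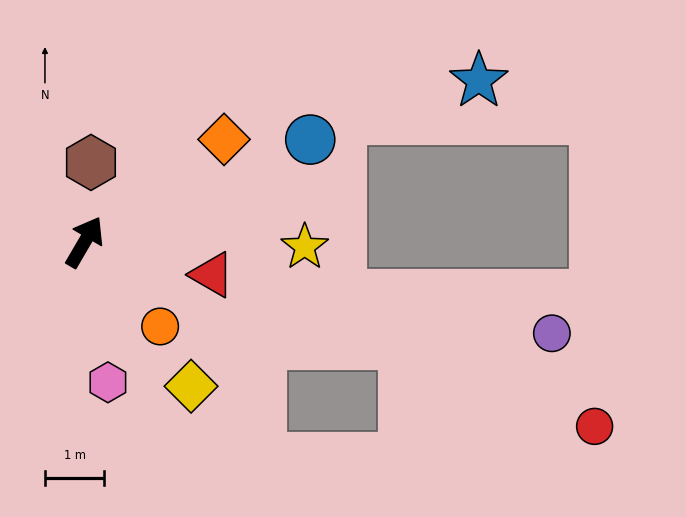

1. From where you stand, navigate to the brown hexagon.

turn left 26°, forward 1.3 m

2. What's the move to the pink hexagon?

turn right 140°, forward 2.4 m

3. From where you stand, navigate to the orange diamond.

turn right 23°, forward 2.9 m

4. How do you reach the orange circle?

turn right 108°, forward 1.9 m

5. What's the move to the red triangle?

turn right 74°, forward 2.2 m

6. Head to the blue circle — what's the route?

turn right 35°, forward 4.2 m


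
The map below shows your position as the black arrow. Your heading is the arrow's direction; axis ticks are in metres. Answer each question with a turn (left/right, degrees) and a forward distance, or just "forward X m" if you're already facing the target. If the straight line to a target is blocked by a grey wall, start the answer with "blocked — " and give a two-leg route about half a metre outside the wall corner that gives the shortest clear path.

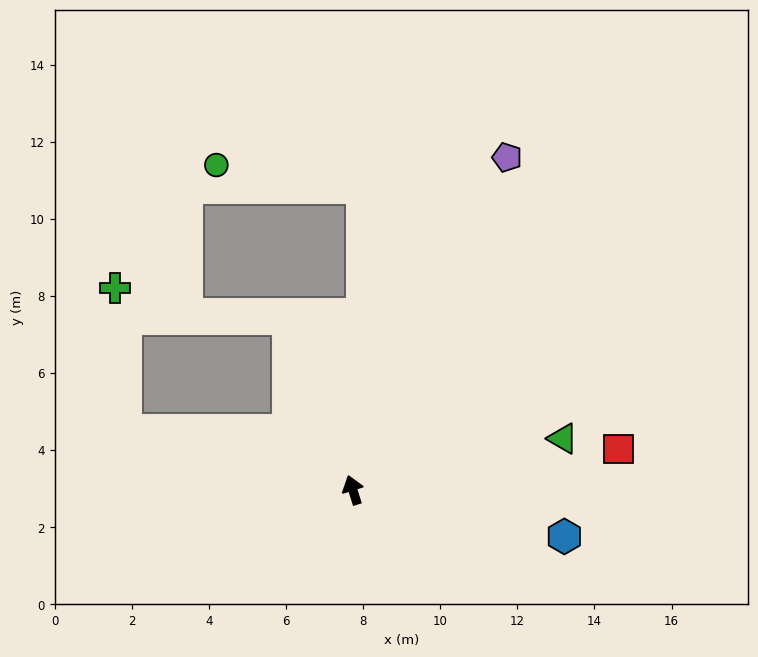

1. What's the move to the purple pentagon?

turn right 42°, forward 9.5 m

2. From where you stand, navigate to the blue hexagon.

turn right 120°, forward 5.6 m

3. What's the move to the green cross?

blocked — turn left 58°, forward 6.1 m, then turn right 71°, forward 3.7 m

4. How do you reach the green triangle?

turn right 94°, forward 5.6 m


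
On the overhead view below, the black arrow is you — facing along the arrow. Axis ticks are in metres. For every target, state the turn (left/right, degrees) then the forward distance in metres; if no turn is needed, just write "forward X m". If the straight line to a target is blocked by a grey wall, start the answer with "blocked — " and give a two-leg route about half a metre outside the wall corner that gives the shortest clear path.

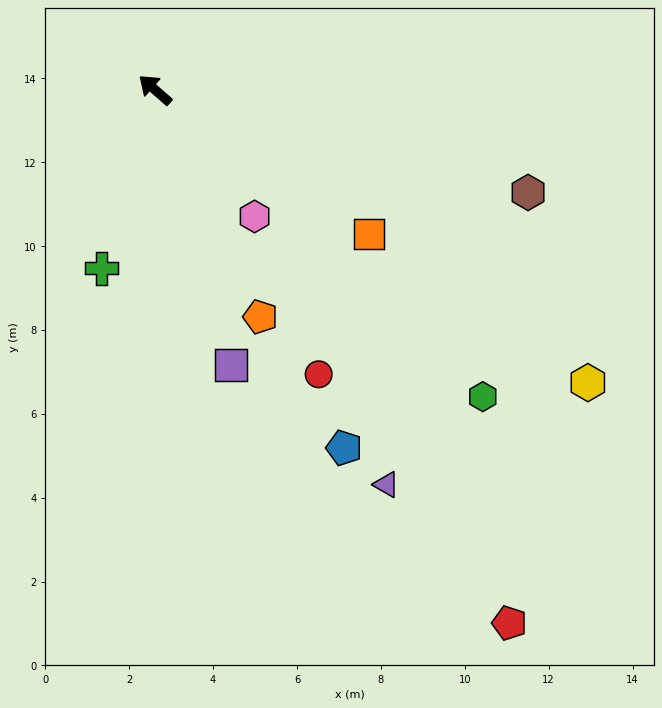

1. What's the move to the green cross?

turn left 115°, forward 4.4 m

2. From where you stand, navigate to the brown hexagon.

turn right 154°, forward 9.2 m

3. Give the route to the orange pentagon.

turn left 156°, forward 6.0 m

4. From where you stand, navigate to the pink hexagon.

turn left 169°, forward 3.8 m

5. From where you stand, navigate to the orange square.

turn right 173°, forward 6.2 m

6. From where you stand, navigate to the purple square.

turn left 147°, forward 6.8 m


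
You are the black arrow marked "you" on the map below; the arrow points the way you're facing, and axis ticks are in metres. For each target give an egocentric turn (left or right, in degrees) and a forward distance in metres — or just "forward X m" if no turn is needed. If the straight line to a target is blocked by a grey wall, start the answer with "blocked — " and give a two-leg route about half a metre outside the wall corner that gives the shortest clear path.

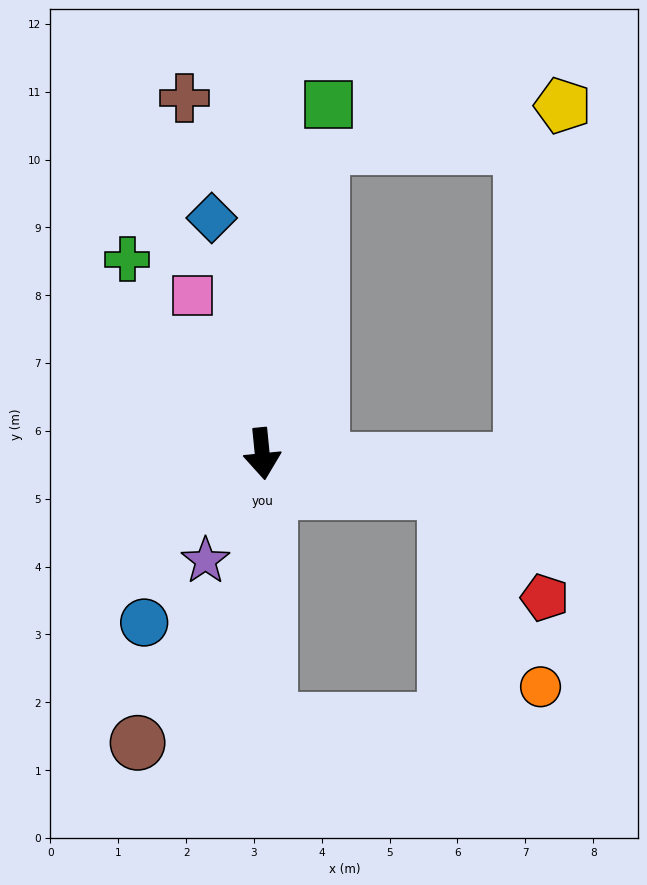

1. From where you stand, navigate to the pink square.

turn right 162°, forward 2.5 m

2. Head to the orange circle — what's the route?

blocked — turn left 73°, forward 2.8 m, then turn right 53°, forward 3.2 m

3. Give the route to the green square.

turn left 164°, forward 5.2 m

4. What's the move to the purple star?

turn right 34°, forward 1.8 m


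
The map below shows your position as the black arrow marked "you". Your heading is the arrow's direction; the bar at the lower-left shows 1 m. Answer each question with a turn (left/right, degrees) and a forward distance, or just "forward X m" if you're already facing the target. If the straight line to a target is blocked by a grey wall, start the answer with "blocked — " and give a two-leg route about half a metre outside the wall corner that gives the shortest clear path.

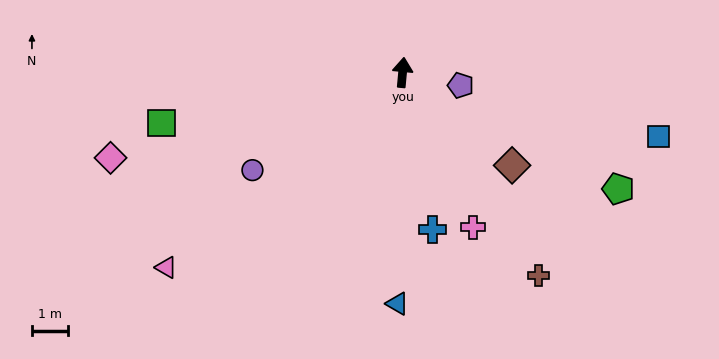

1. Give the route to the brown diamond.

turn right 125°, forward 3.9 m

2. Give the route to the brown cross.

turn right 141°, forward 6.7 m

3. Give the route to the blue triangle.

turn right 176°, forward 6.3 m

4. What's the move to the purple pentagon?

turn right 97°, forward 1.6 m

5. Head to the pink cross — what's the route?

turn right 150°, forward 4.7 m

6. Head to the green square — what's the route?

turn left 107°, forward 6.7 m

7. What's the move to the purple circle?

turn left 128°, forward 4.9 m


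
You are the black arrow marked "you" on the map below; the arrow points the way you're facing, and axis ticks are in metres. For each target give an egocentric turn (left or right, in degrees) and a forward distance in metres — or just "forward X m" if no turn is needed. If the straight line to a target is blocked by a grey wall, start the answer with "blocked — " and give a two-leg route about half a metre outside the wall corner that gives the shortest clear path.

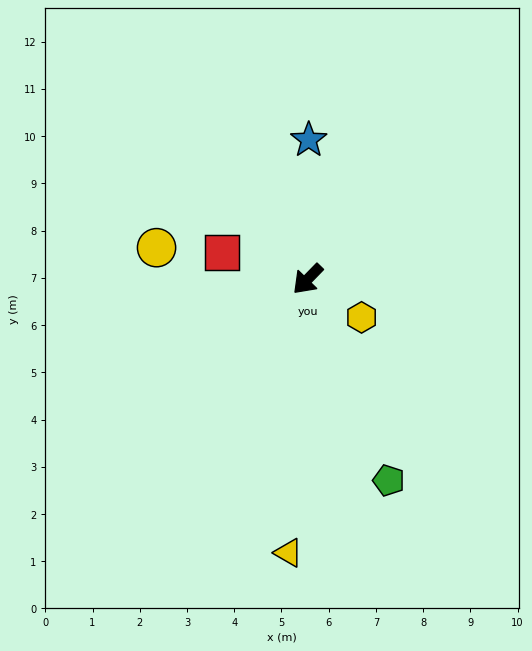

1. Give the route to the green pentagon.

turn left 66°, forward 4.6 m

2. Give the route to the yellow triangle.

turn left 40°, forward 5.8 m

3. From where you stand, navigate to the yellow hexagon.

turn left 99°, forward 1.4 m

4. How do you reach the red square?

turn right 63°, forward 1.9 m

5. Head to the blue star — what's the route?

turn right 136°, forward 3.0 m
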